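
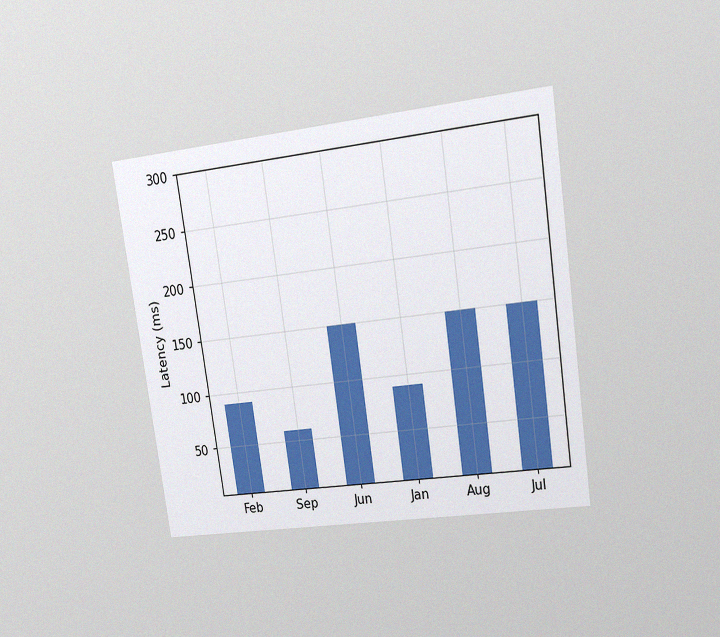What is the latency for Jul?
The chart is tilted about 8° counter-clockwise and viewed at a slight angle, with some photo noise. Reading along the chart's y-axis, the Jul bar reaches 150ms.

150ms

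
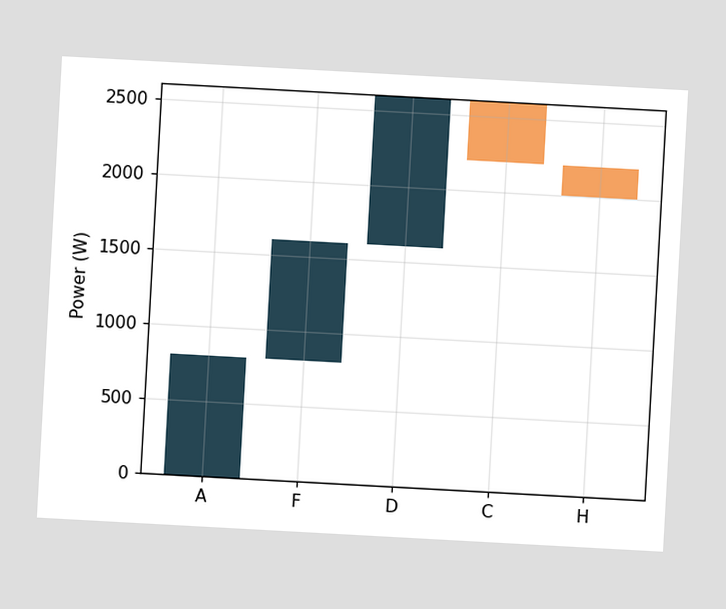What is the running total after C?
The chart is tilted about 3° clockwise. After C the running total reaches 2200W.

2200W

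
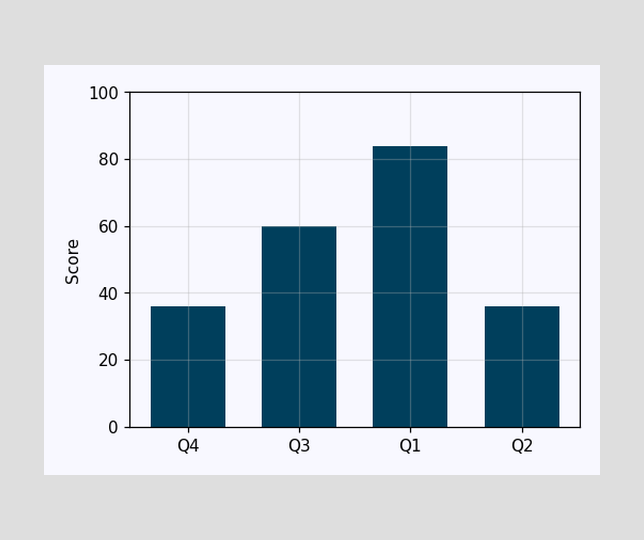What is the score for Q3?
60

Reading along the chart's y-axis, the Q3 bar reaches 60.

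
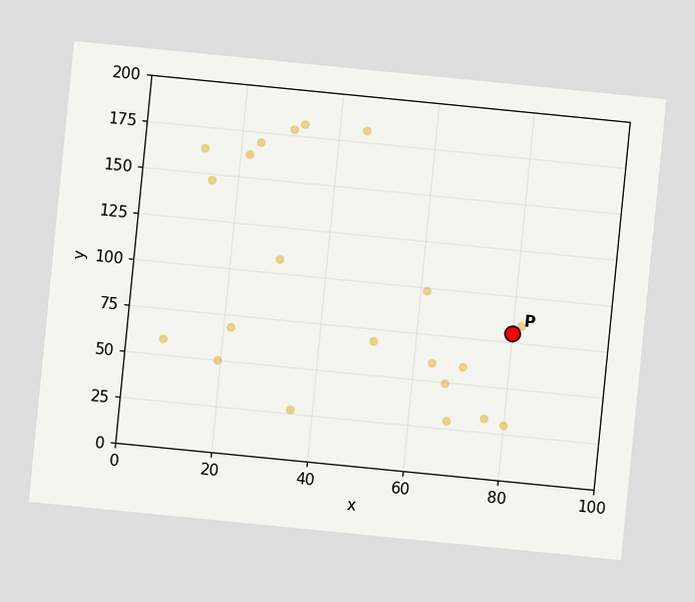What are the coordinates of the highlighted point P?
The chart is tilted about 6° clockwise. Following the gridlines from P to each axis, P sits at (80, 80).

(80, 80)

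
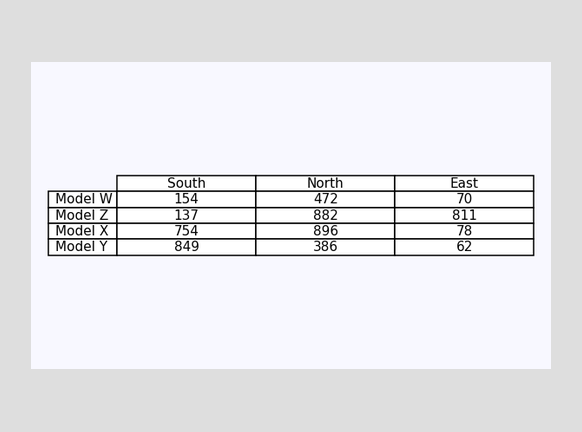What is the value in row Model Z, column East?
The (Model Z, East) cell reads 811.

811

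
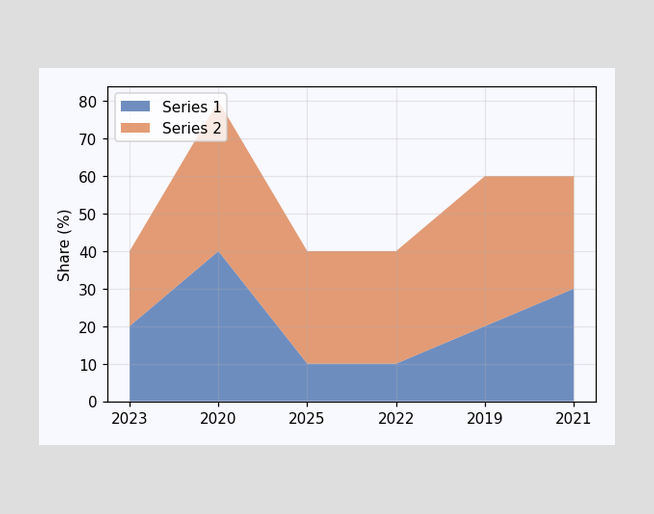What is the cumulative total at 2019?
60%

The stacked total at 2019 reaches 60%.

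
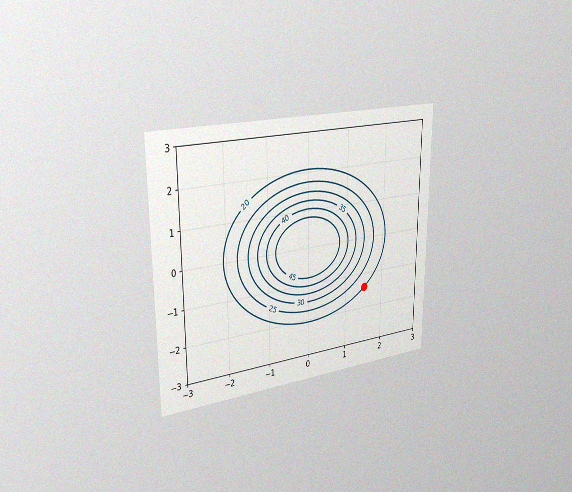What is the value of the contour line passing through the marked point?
20

The chart is viewed slightly from the left, with some photo noise. The marked point sits on the contour labelled 20.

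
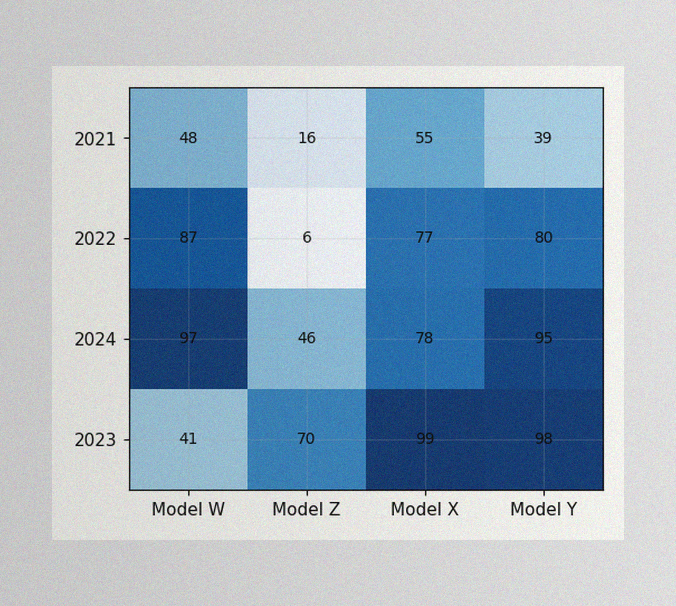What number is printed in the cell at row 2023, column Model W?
41

The image has some photo noise and uneven lighting. The (2023, Model W) cell reads 41.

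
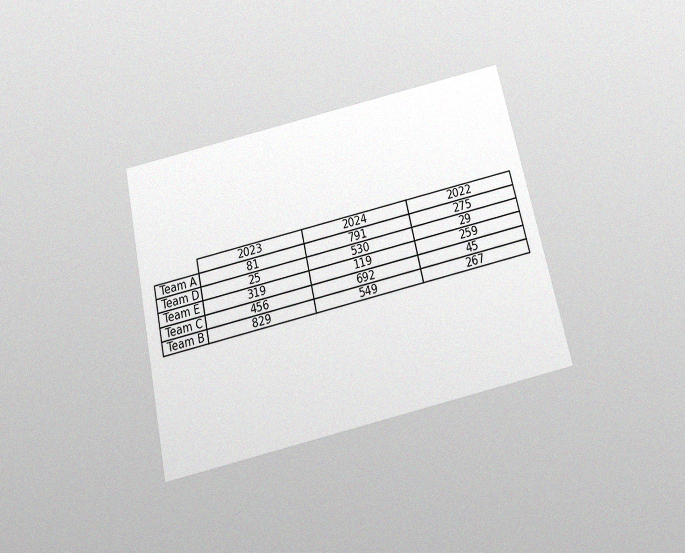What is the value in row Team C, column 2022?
45

The chart is tilted about 12° counter-clockwise and viewed slightly from below, with some photo noise. The (Team C, 2022) cell reads 45.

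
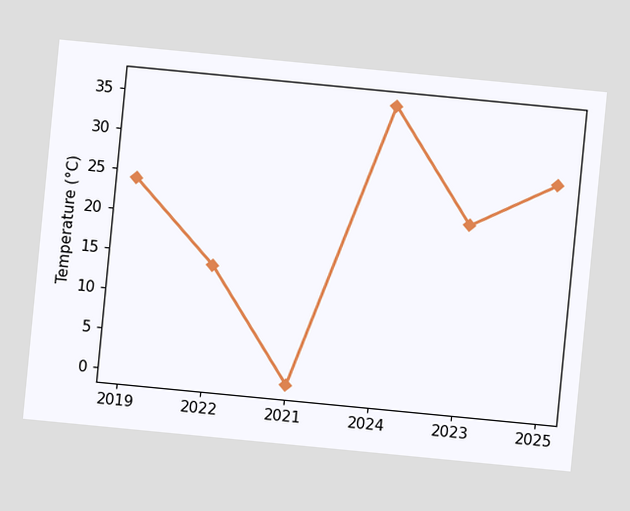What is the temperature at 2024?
36°C

The chart is tilted about 6° clockwise. At 2024, the line is at 36°C.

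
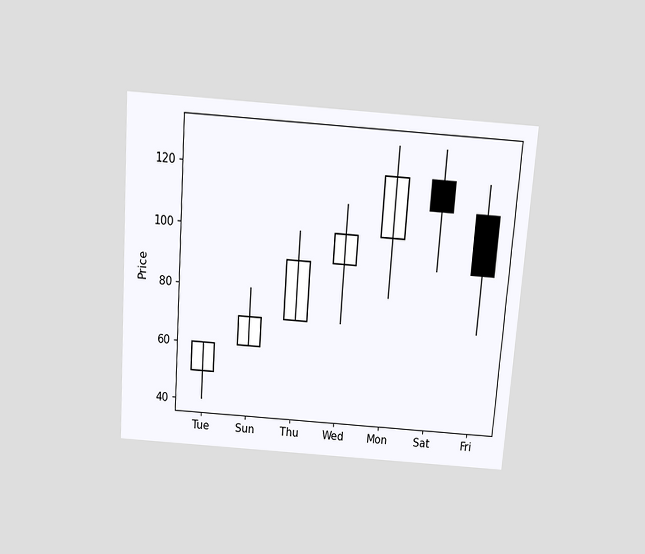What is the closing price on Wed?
100

The chart is tilted about 4° clockwise and viewed slightly from above. The Wed candle closes at 100.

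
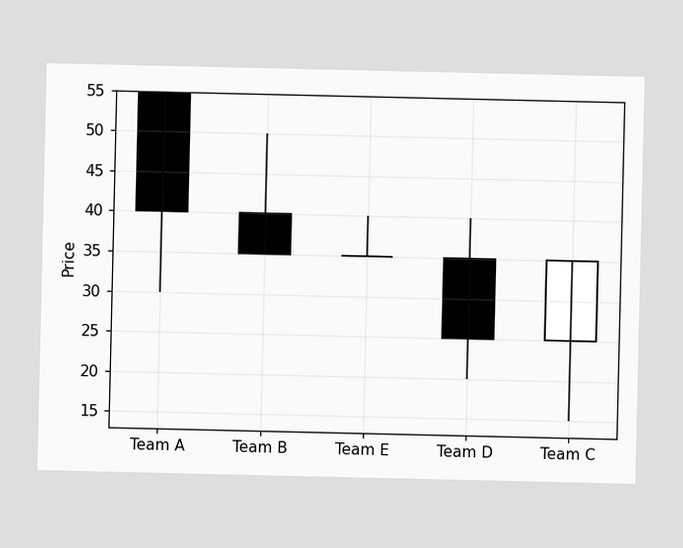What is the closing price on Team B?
The Team B candle closes at 35.

35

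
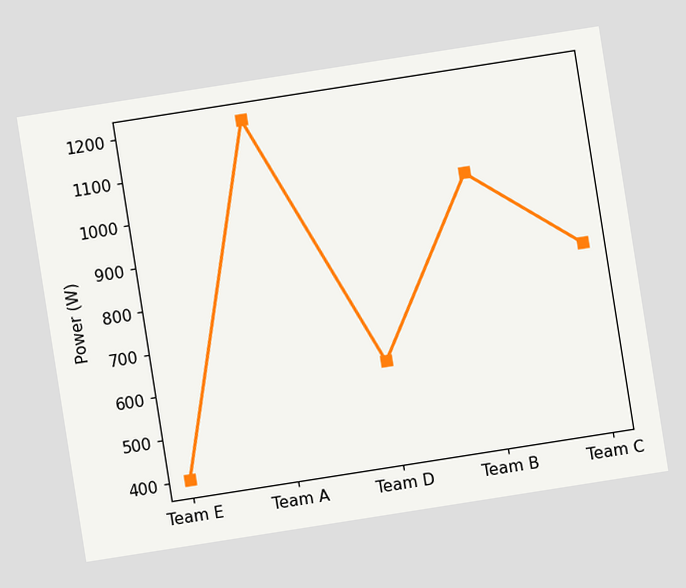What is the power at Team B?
1000W

The chart is tilted about 9° counter-clockwise. At Team B, the line is at 1000W.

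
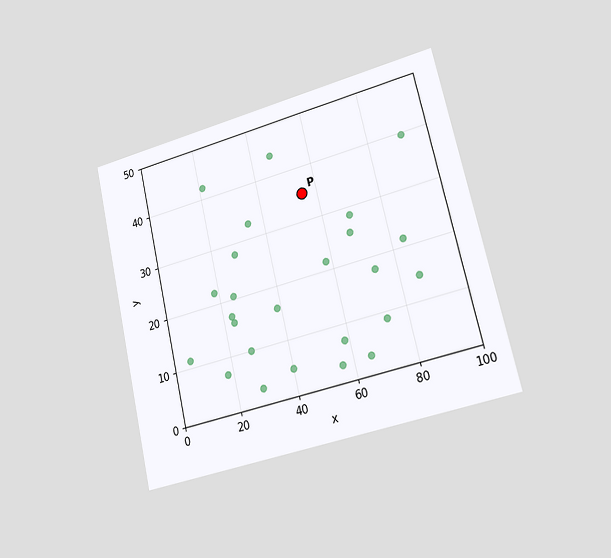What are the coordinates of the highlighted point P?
(55, 35)

The chart is tilted about 13° counter-clockwise and viewed slightly from the right. Following the gridlines from P to each axis, P sits at (55, 35).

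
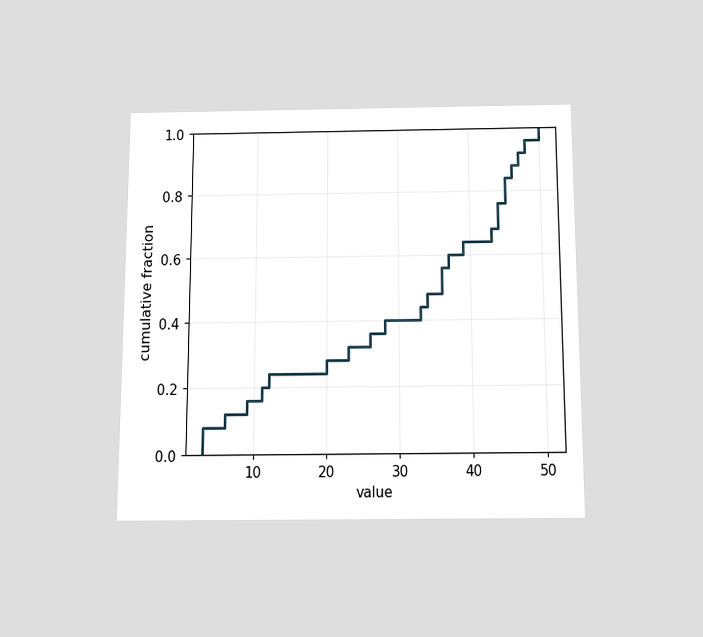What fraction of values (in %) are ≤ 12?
The chart is viewed slightly from below. At x=12 the ECDF step is at 24%.

24%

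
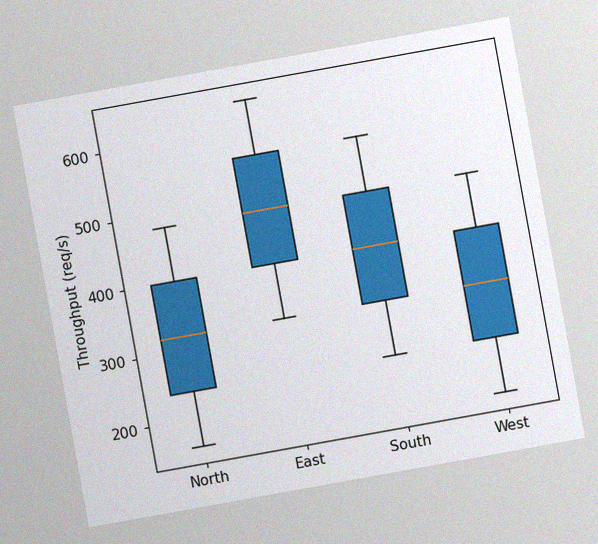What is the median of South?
400req/s

The chart is tilted about 10° counter-clockwise, with some photo noise. The median line in the South box sits at 400req/s.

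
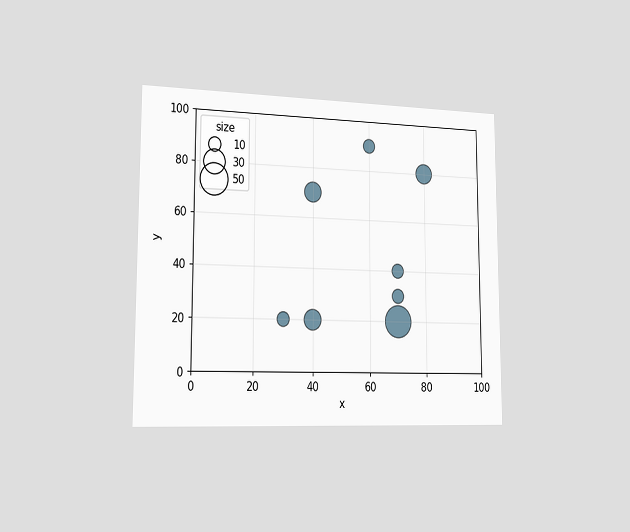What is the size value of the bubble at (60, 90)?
The chart is viewed slightly from the left. Matching the bubble at (60, 90) against the size legend gives 10.

10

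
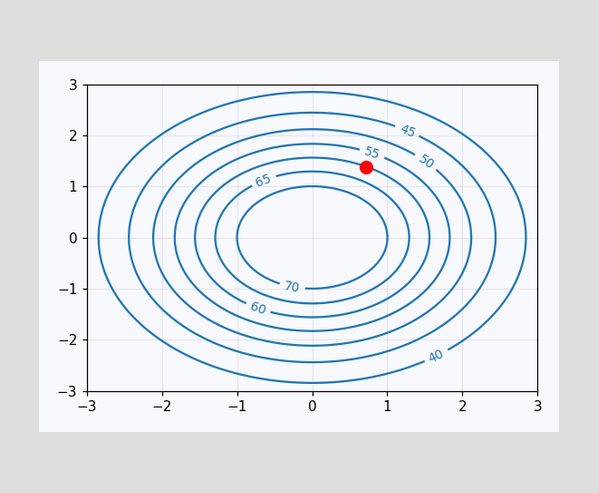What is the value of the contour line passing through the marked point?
60

The marked point sits on the contour labelled 60.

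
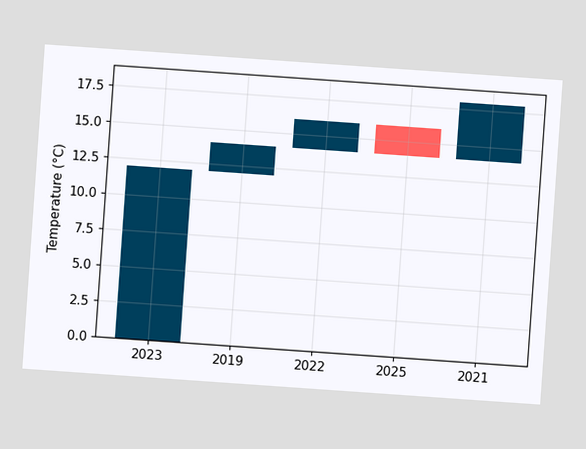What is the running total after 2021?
The chart is tilted about 4° clockwise. After 2021 the running total reaches 18°C.

18°C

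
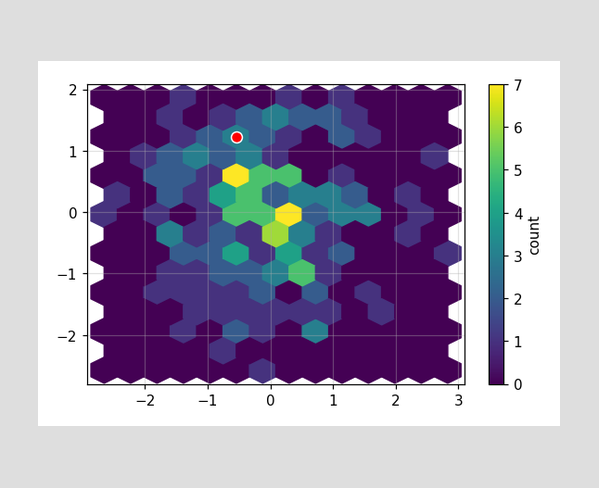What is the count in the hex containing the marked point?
3

The marked hex reads 3 on the colorbar.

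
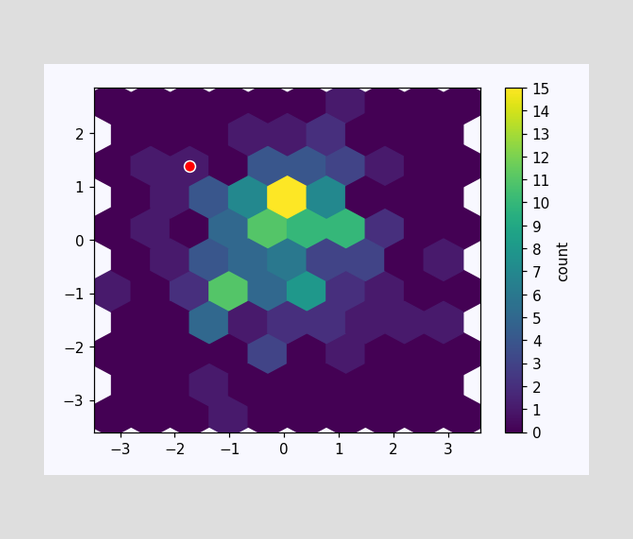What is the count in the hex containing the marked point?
The marked hex reads 1 on the colorbar.

1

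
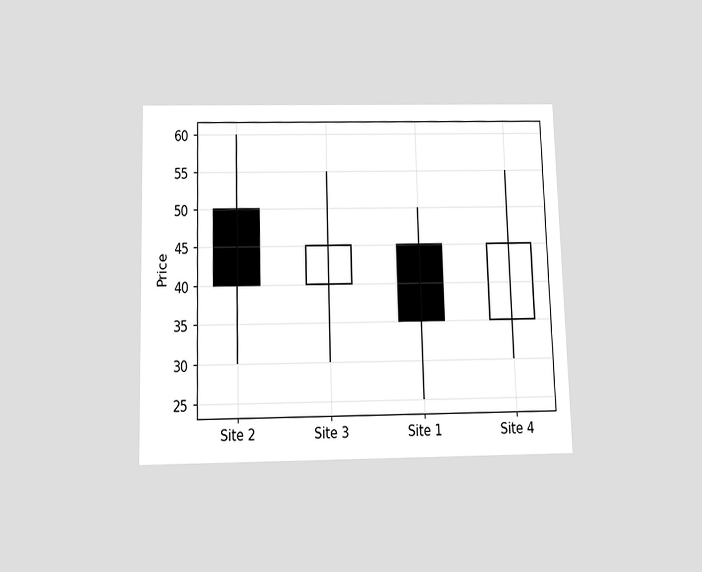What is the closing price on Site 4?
The chart is viewed slightly from below. The Site 4 candle closes at 45.

45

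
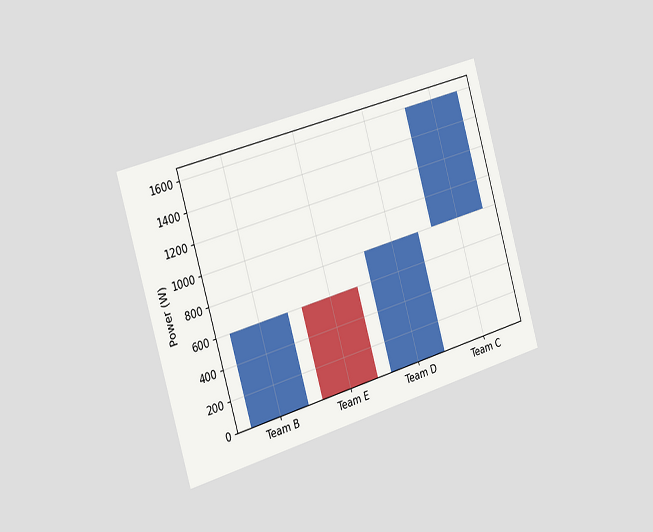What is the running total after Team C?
1600W

The chart is tilted about 16° counter-clockwise and viewed slightly from the left. After Team C the running total reaches 1600W.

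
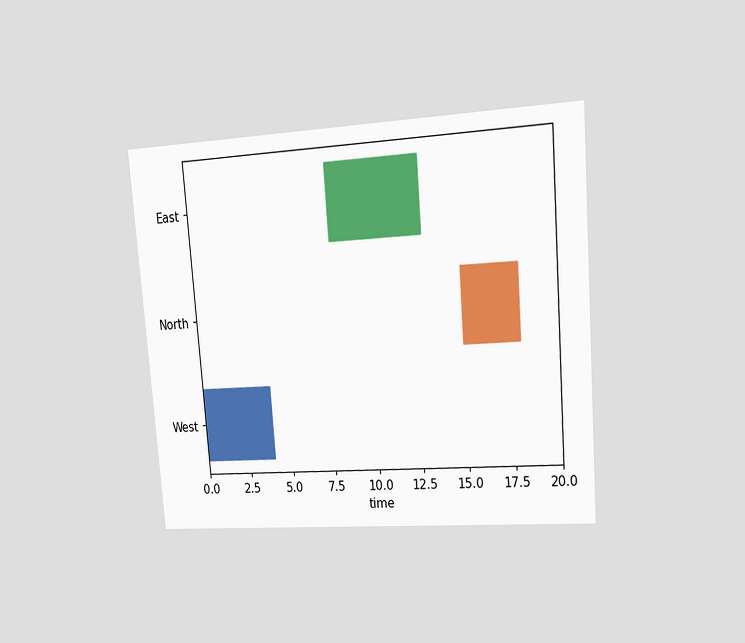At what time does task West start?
The chart is tilted about 4° counter-clockwise and viewed at a slight angle. The West bar begins at t=0.

0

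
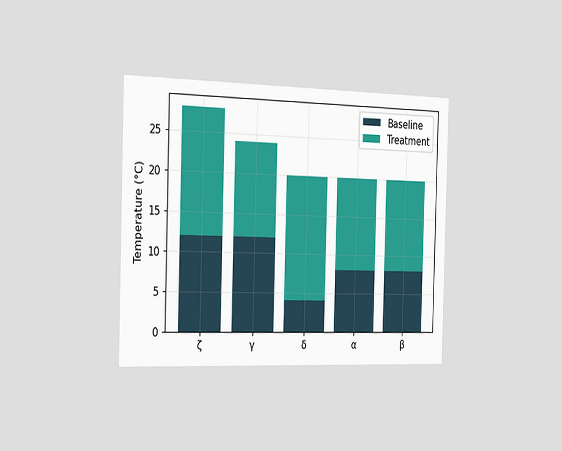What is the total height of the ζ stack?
28°C

The chart is viewed slightly from the left. The ζ stack's top reaches 28°C on the y-axis.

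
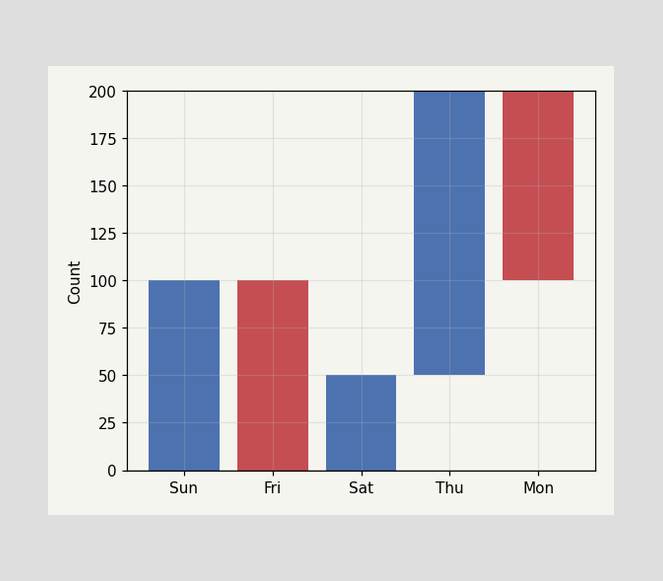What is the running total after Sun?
100

After Sun the running total reaches 100.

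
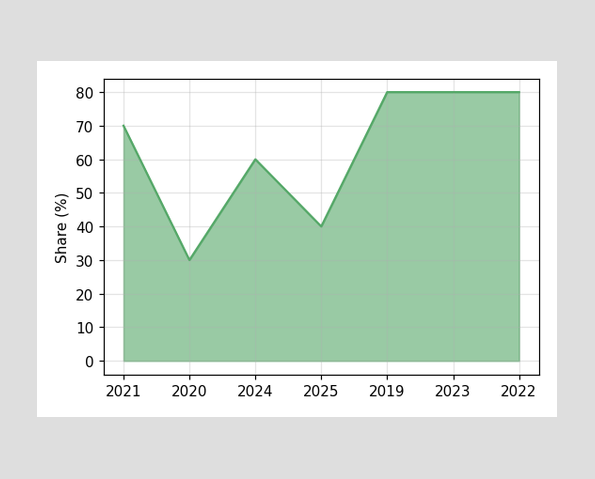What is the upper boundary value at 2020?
30%

At 2020 the upper boundary is at 30%.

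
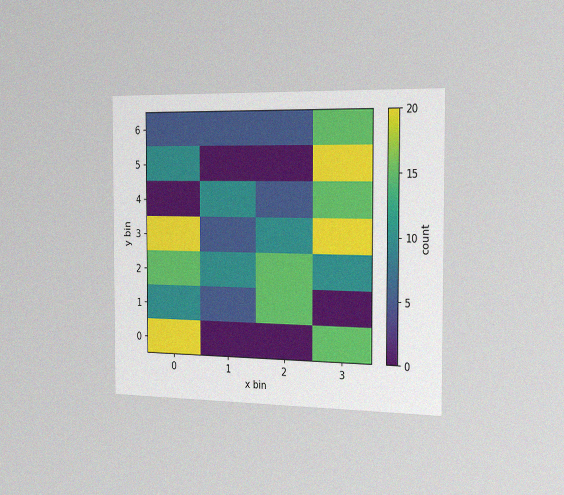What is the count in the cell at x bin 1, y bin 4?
10

The chart is viewed slightly from the right, with some photo noise. Matching the cell (1, 4) against the colorbar gives 10.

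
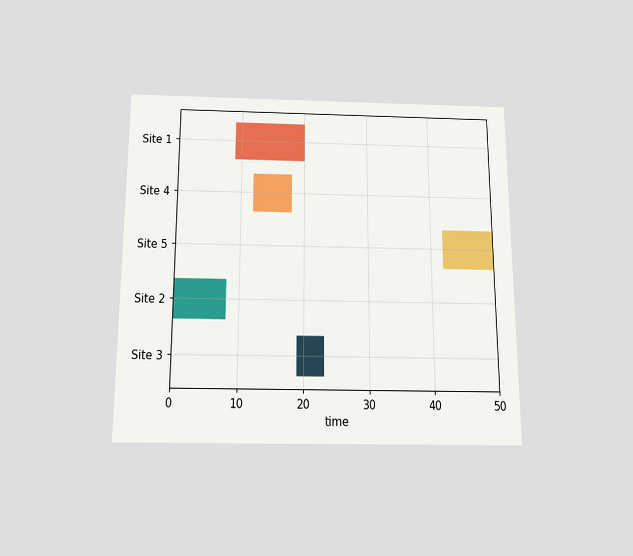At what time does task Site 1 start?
The chart is viewed slightly from below. The Site 1 bar begins at t=9.

9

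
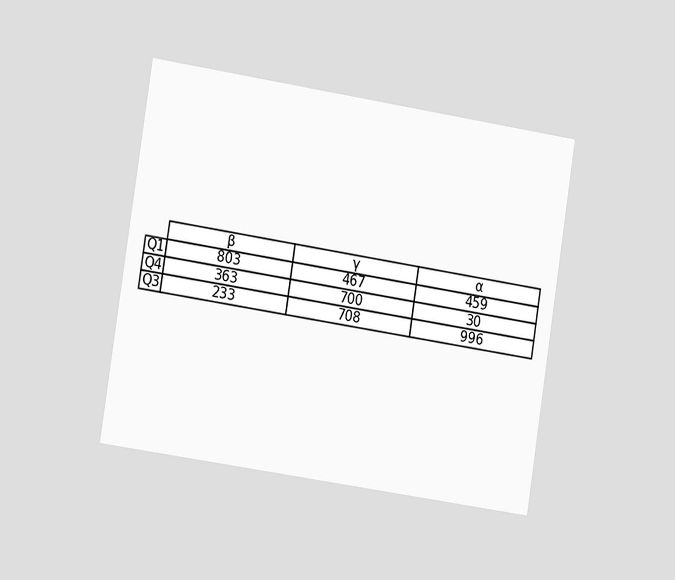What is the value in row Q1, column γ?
The chart is tilted about 9° clockwise and viewed slightly from the left. The (Q1, γ) cell reads 467.

467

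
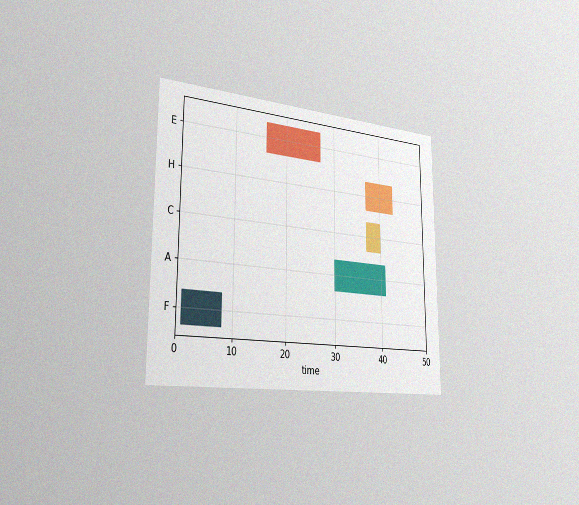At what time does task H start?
The chart is viewed slightly from the left, with some photo noise. The H bar begins at t=37.

37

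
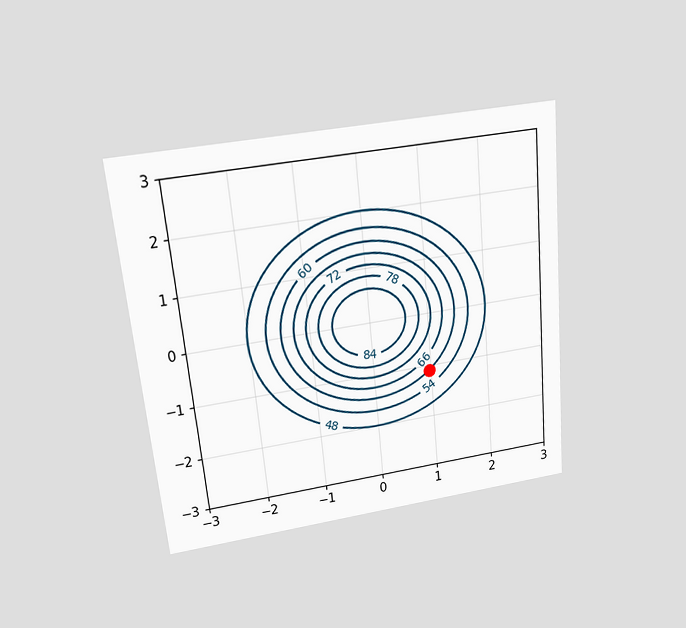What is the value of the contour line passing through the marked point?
60

The chart is tilted about 5° counter-clockwise and viewed slightly from above. The marked point sits on the contour labelled 60.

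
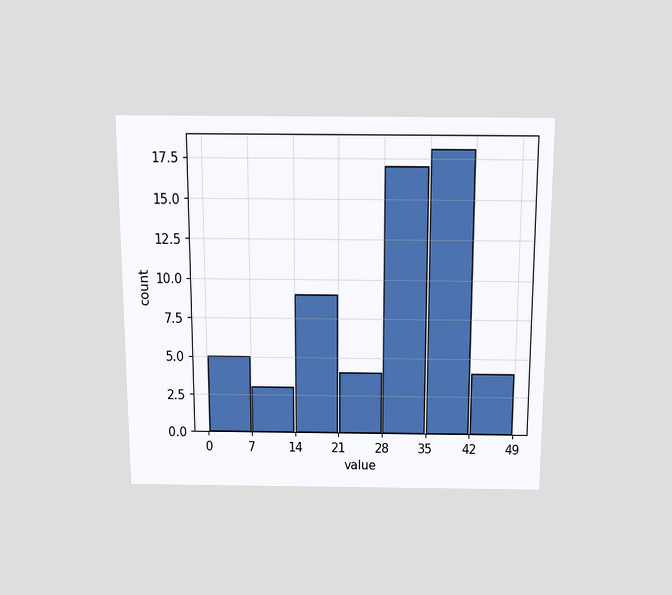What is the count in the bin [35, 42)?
The chart is viewed slightly from above. The [35, 42) bin has height 18.

18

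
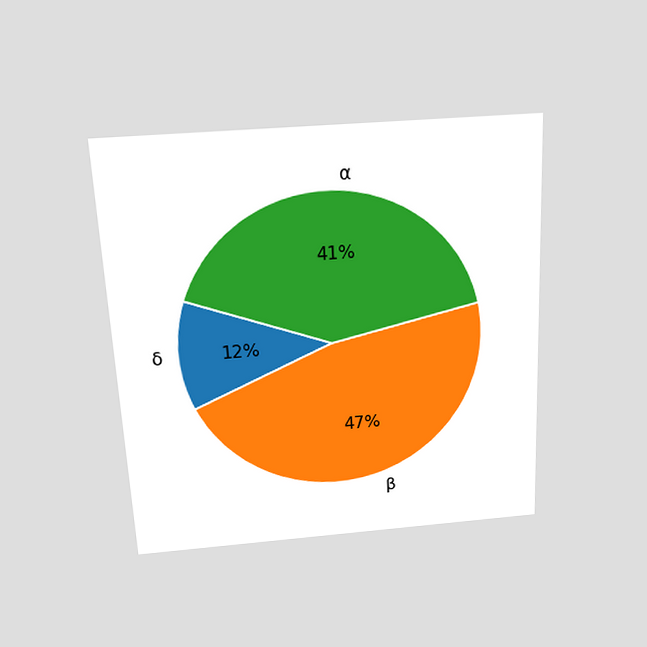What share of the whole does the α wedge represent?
The chart is tilted about 3° counter-clockwise and viewed slightly from above. The α slice takes up 41% of the pie.

41%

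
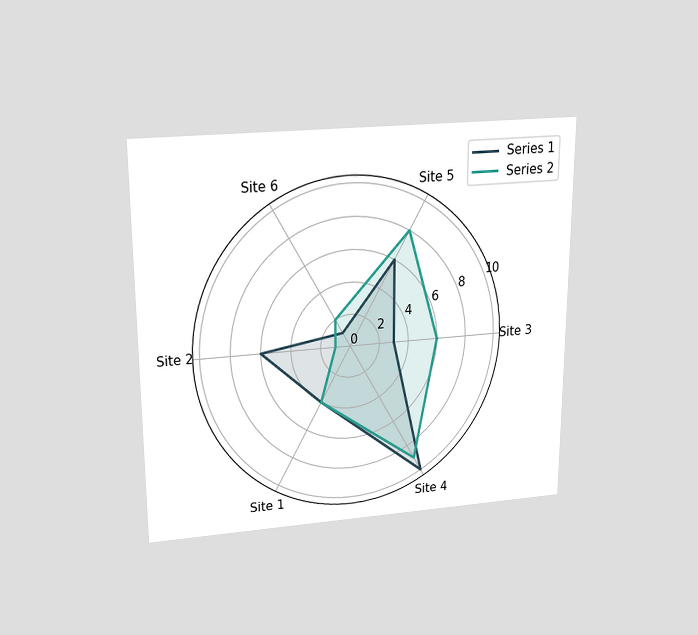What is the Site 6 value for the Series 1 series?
1

The chart is viewed slightly from above. On the Site 6 axis, Series 1 reaches 1.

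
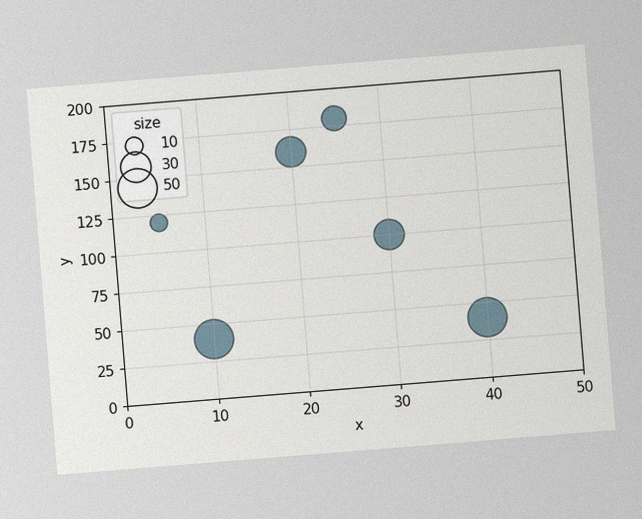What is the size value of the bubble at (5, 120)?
10

The chart is tilted about 5° counter-clockwise, with some photo noise. Matching the bubble at (5, 120) against the size legend gives 10.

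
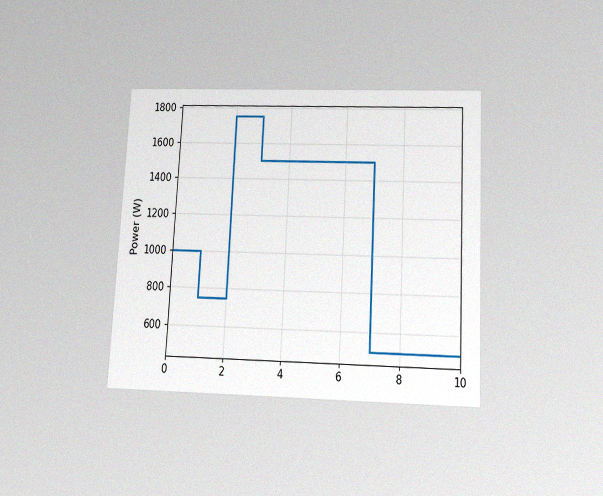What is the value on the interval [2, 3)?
1750W

The chart is tilted about 3° clockwise and viewed slightly from below, with some photo noise. On [2, 3) the step sits at 1750W.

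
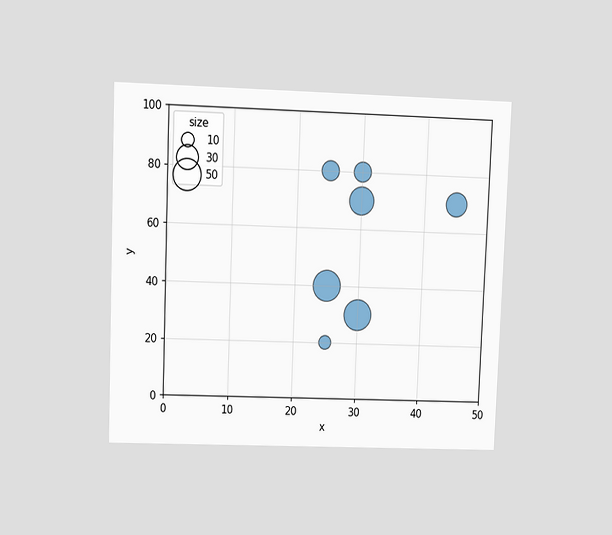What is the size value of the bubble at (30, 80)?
The chart is tilted about 2° clockwise and viewed at a slight angle. Matching the bubble at (30, 80) against the size legend gives 20.

20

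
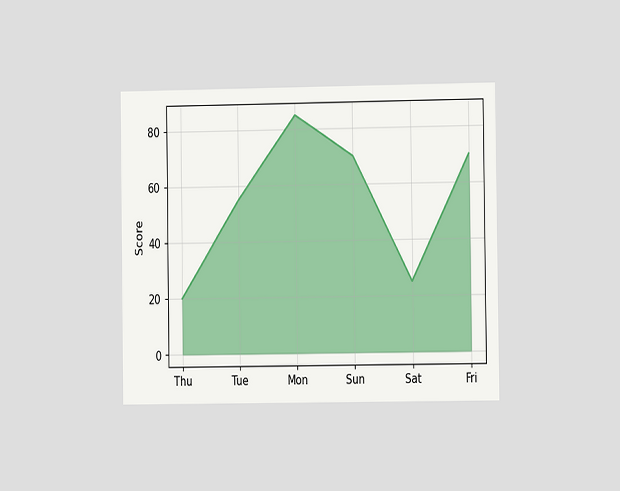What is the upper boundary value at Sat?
25

The chart is viewed at a slight angle. At Sat the upper boundary is at 25.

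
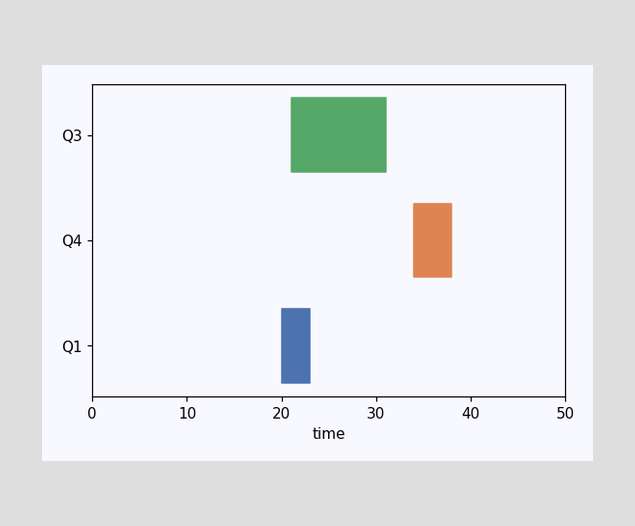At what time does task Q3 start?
The Q3 bar begins at t=21.

21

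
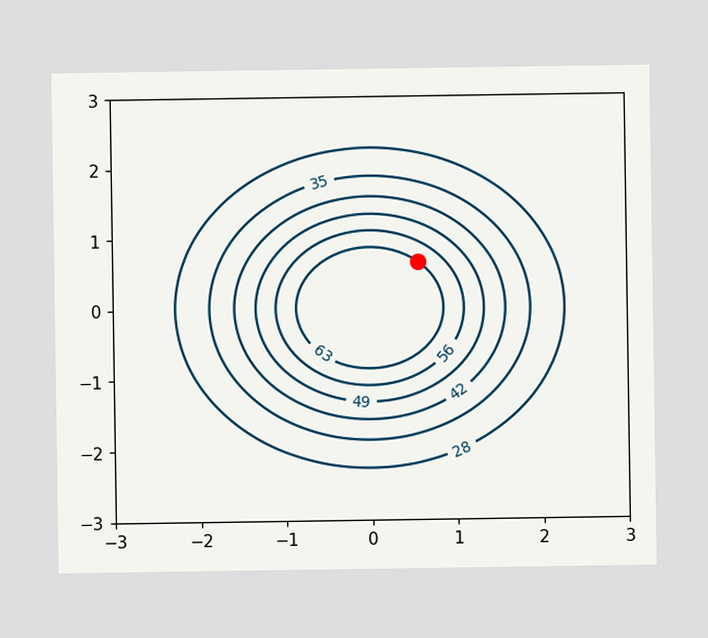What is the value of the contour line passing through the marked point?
The marked point sits on the contour labelled 63.

63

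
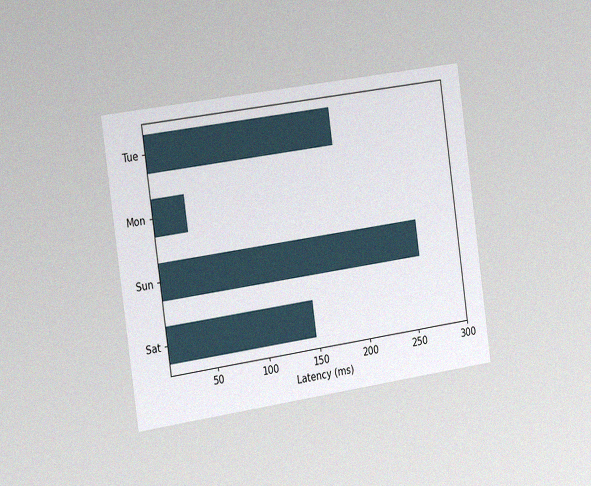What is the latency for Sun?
259ms

The chart is tilted about 8° counter-clockwise and viewed slightly from the left, with some photo noise. Reading along the chart's x-axis, the Sun bar reaches 259ms.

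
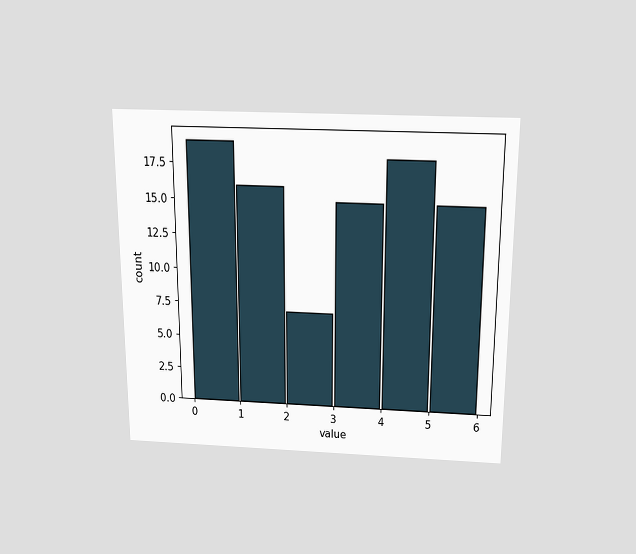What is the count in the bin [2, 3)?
The chart is viewed slightly from above. The [2, 3) bin has height 7.

7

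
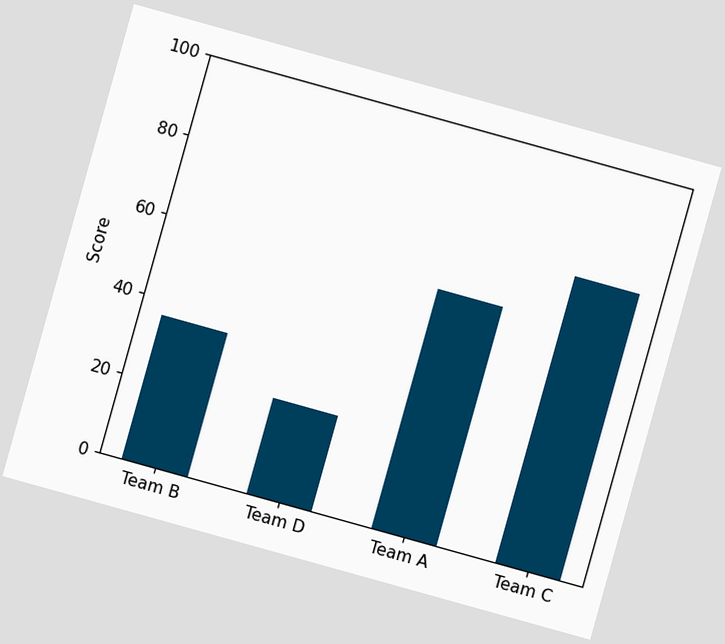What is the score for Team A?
The chart is tilted about 16° clockwise. Reading along the chart's y-axis, the Team A bar reaches 60.

60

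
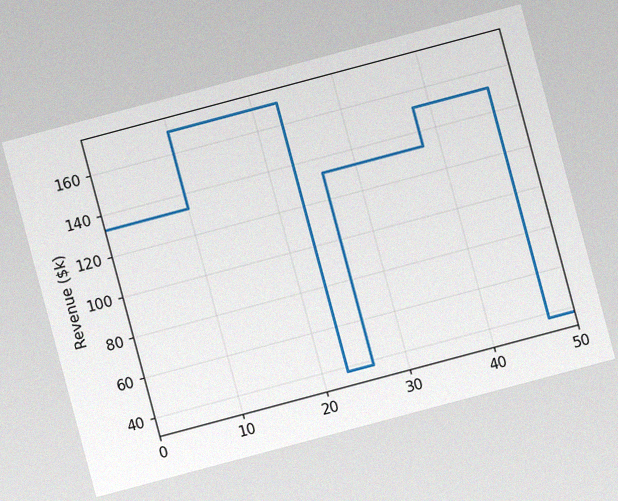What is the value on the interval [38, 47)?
The chart is tilted about 15° counter-clockwise, with some photo noise. On [38, 47) the step sits at $152k.

$152k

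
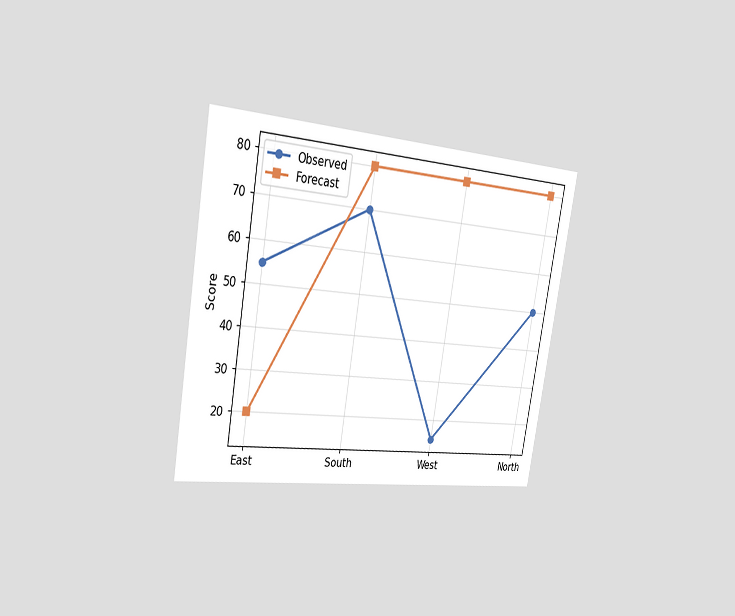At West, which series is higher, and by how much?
The chart is tilted about 10° clockwise and viewed slightly from the left. At West, Forecast sits above the other line by 65.

Forecast, by 65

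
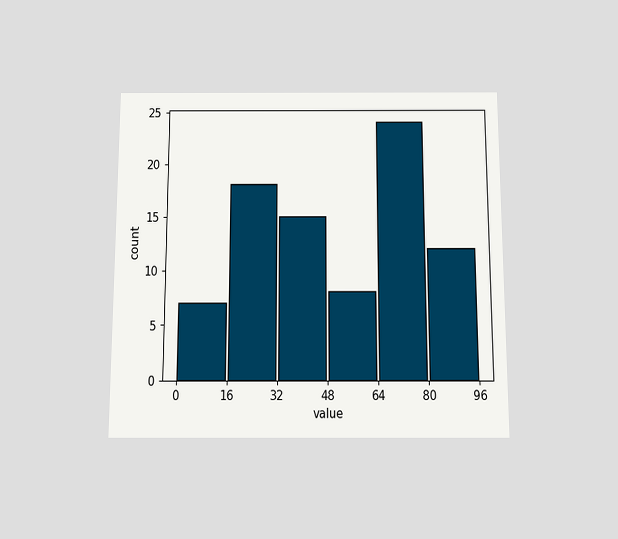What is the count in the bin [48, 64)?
The chart is viewed slightly from below. The [48, 64) bin has height 8.

8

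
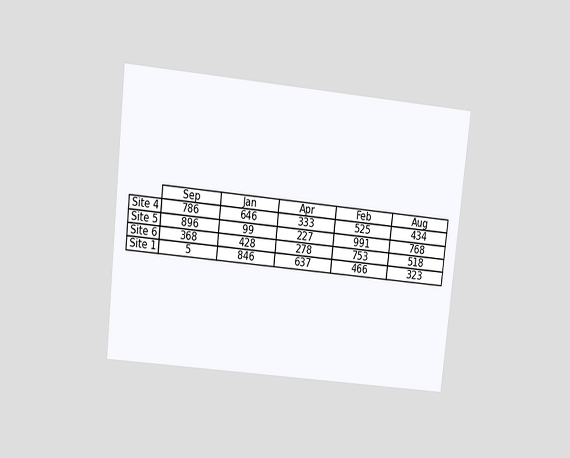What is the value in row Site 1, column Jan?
The chart is tilted about 6° clockwise and viewed at a slight angle. The (Site 1, Jan) cell reads 846.

846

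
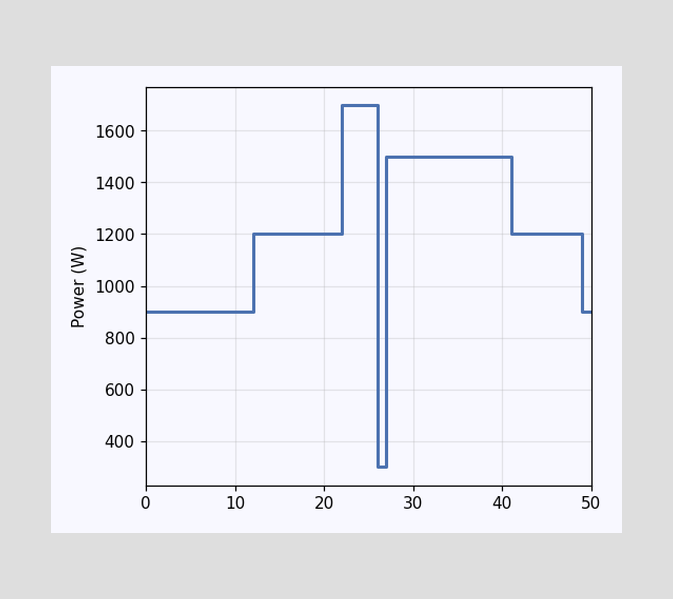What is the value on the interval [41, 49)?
On [41, 49) the step sits at 1200W.

1200W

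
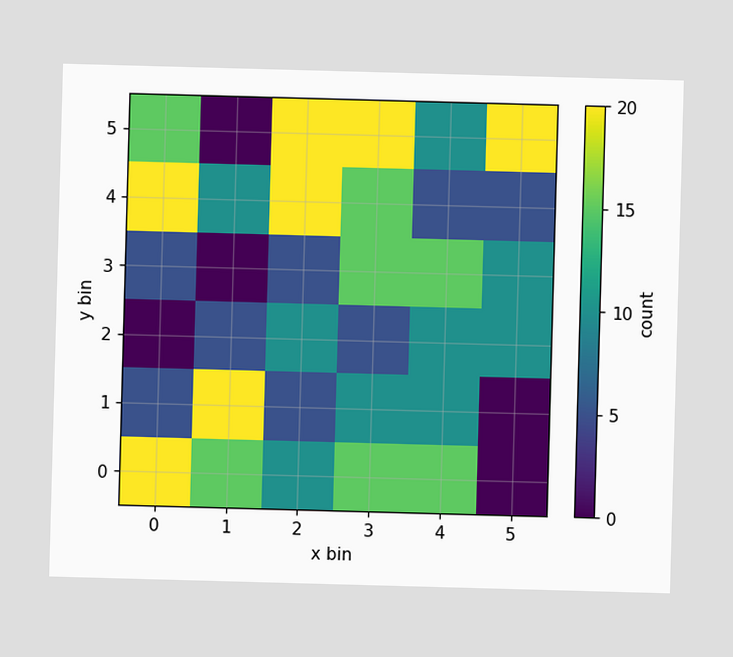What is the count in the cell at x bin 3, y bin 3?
15

Matching the cell (3, 3) against the colorbar gives 15.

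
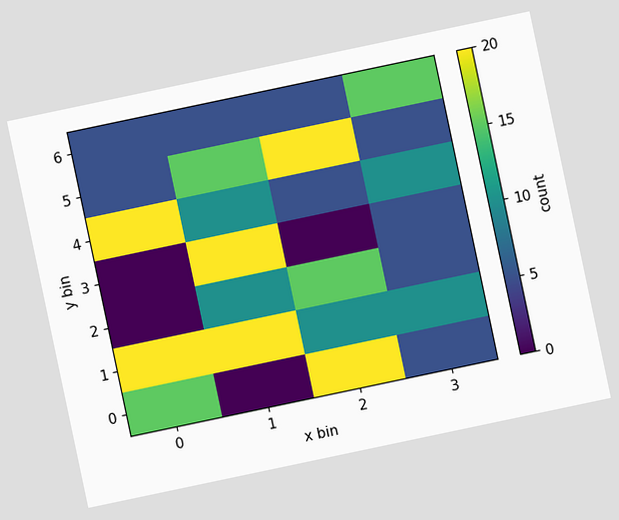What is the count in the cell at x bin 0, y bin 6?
The chart is tilted about 12° counter-clockwise. Matching the cell (0, 6) against the colorbar gives 5.

5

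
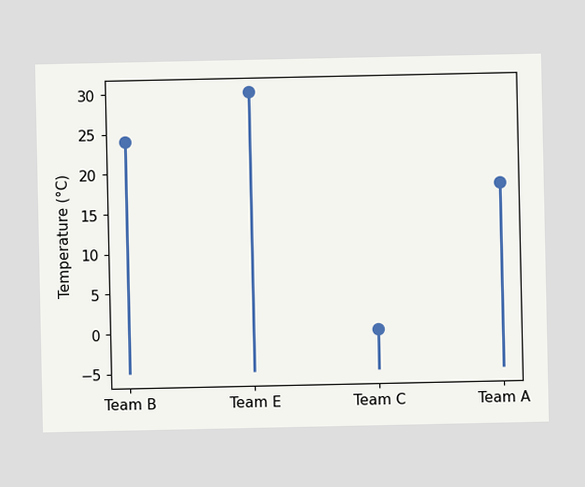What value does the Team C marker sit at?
The Team C marker sits at 0°C.

0°C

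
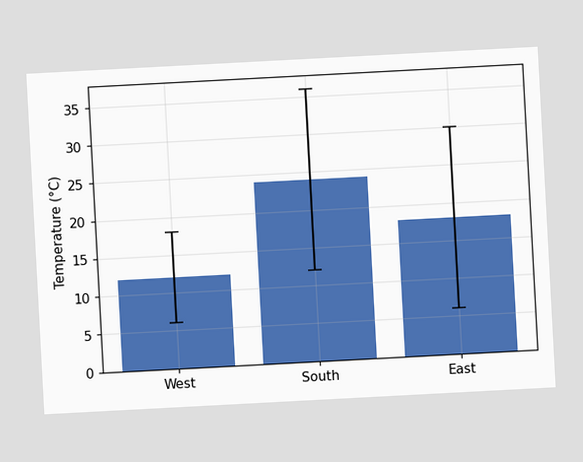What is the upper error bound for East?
30°C

The chart is tilted about 3° counter-clockwise. The East bar's upper whisker reaches 30°C.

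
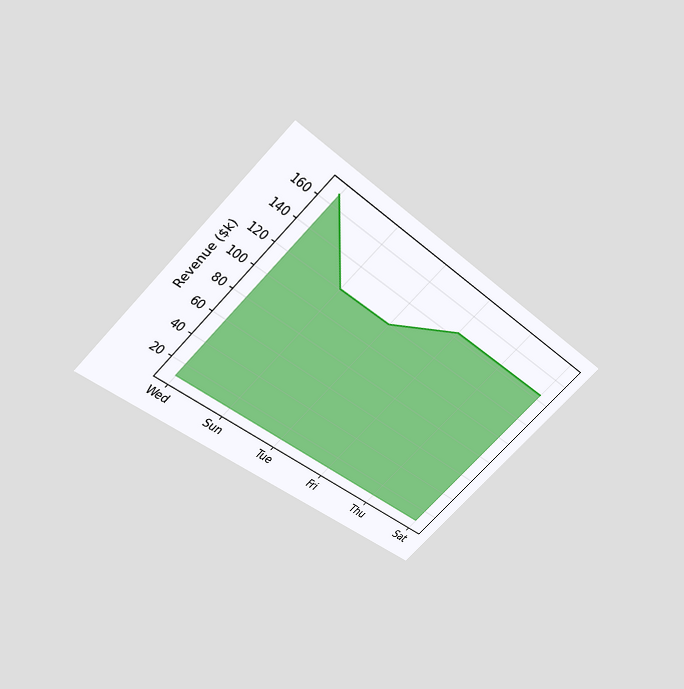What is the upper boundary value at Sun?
The chart is tilted about 45° clockwise and viewed slightly from above. At Sun the upper boundary is at $120k.

$120k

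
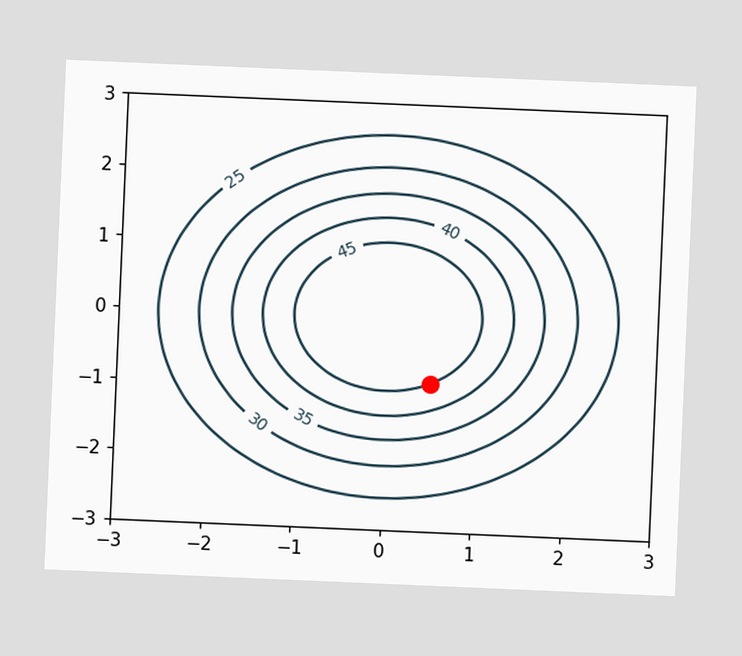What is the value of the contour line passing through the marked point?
The chart is tilted about 2° clockwise. The marked point sits on the contour labelled 45.

45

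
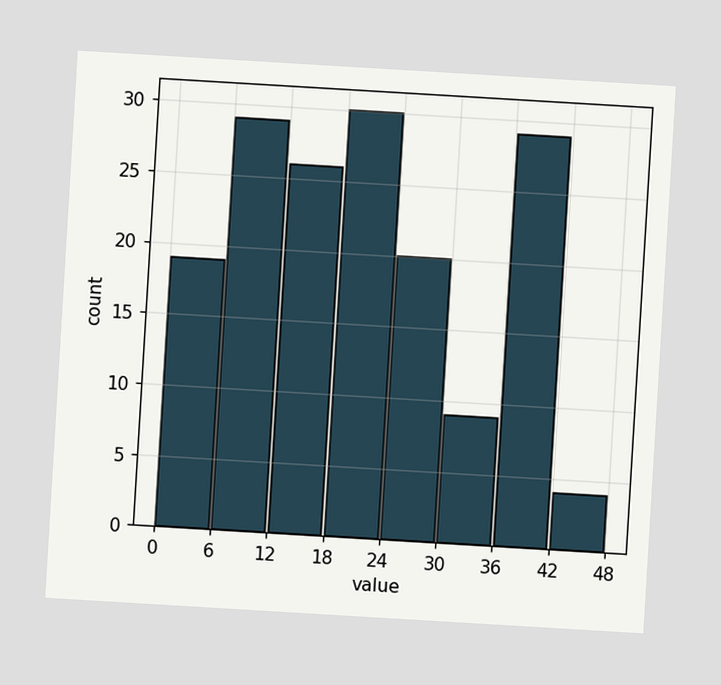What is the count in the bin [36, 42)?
The chart is tilted about 3° clockwise. The [36, 42) bin has height 29.

29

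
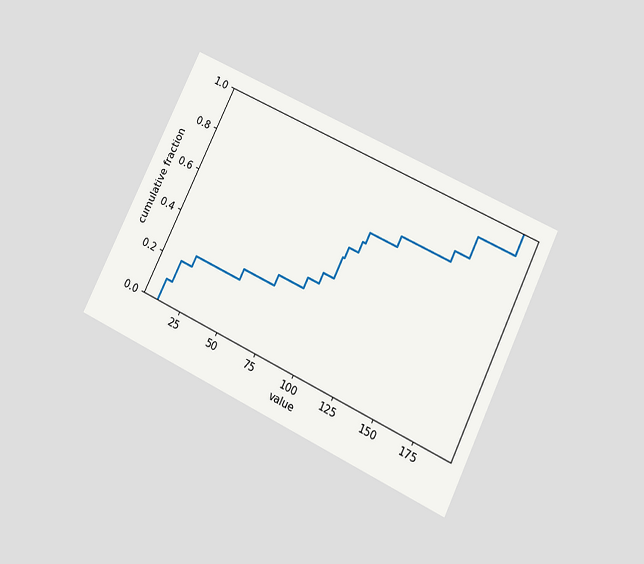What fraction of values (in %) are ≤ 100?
The chart is tilted about 26° clockwise and viewed at a slight angle. At x=100 the ECDF step is at 55%.

55%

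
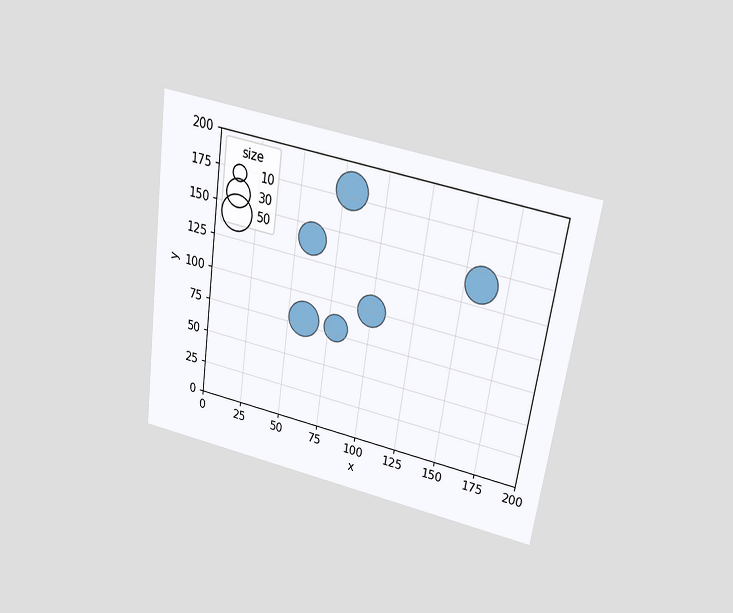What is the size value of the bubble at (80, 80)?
The chart is tilted about 8° clockwise and viewed slightly from above. Matching the bubble at (80, 80) against the size legend gives 30.

30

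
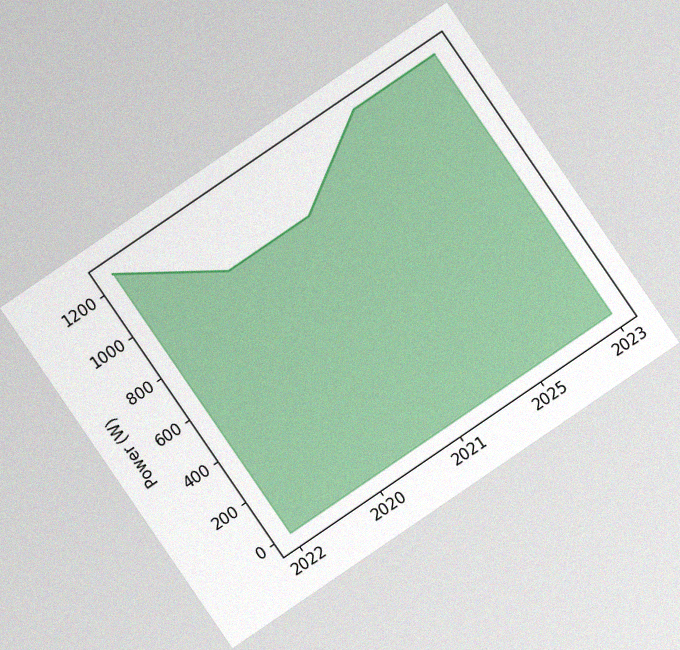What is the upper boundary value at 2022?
1250W

The chart is tilted about 34° counter-clockwise, with some photo noise. At 2022 the upper boundary is at 1250W.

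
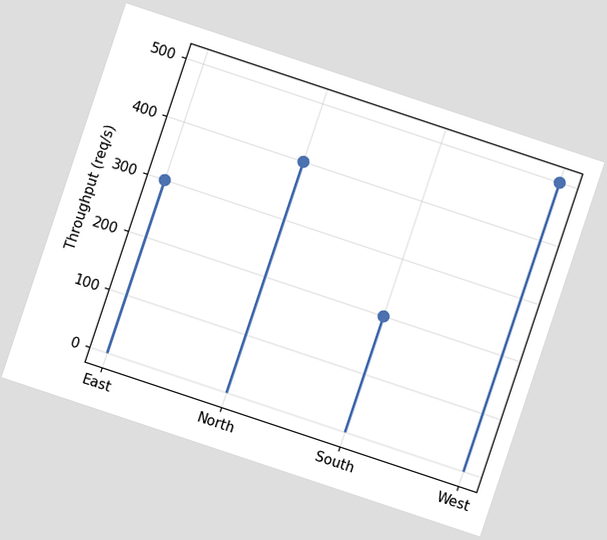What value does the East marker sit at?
The chart is tilted about 18° clockwise. The East marker sits at 300req/s.

300req/s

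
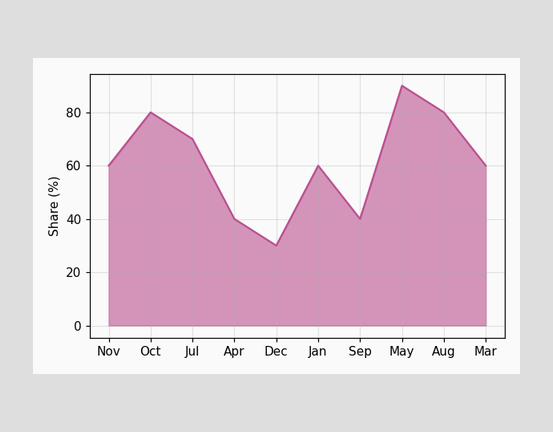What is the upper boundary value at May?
90%

At May the upper boundary is at 90%.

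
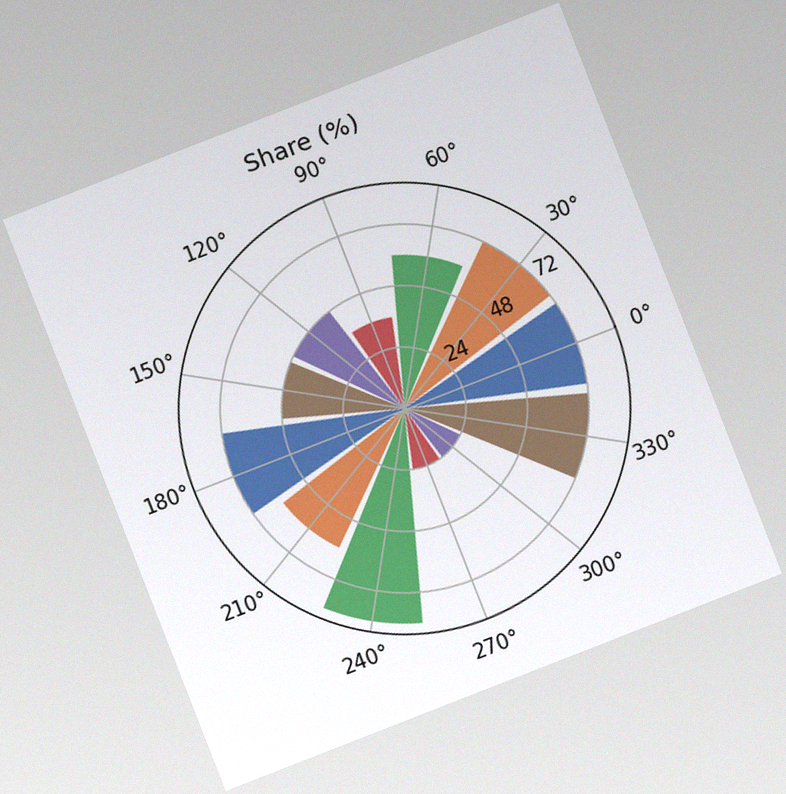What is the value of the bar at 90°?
The chart is tilted about 21° counter-clockwise, with some photo noise. The bar at 90° reaches 36% on the radial axis.

36%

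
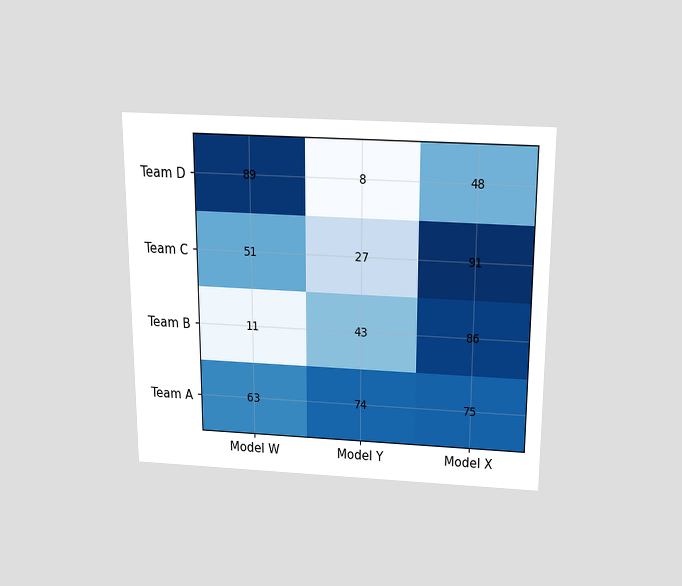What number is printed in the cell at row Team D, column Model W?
89

The chart is viewed slightly from above. The (Team D, Model W) cell reads 89.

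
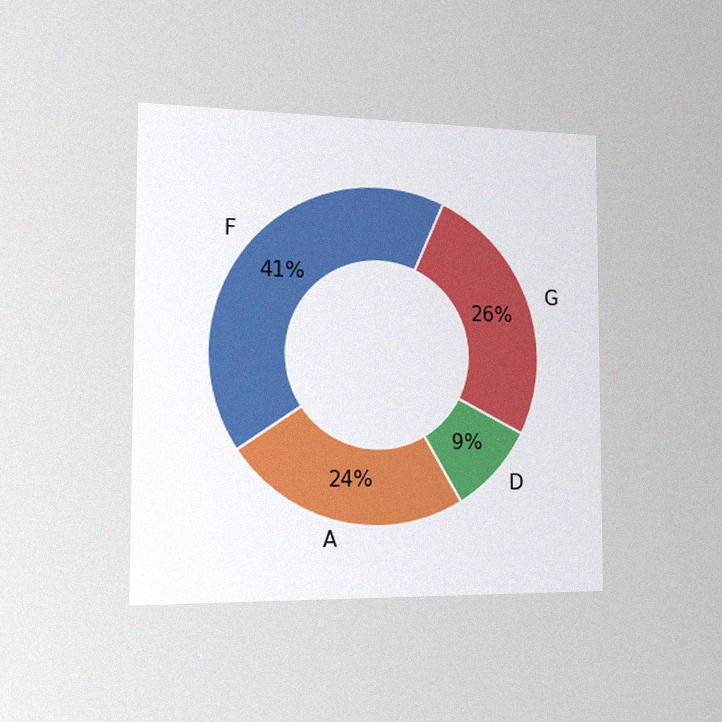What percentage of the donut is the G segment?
26%

The chart is viewed slightly from the left, with some photo noise. The G segment takes up 26% of the ring.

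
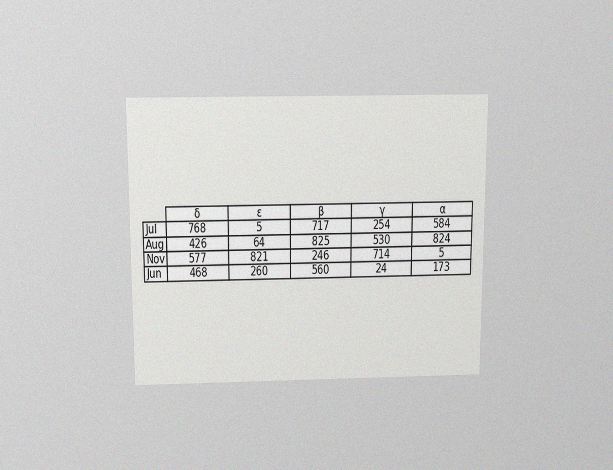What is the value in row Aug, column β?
825

The chart is viewed slightly from above, with some photo noise. The (Aug, β) cell reads 825.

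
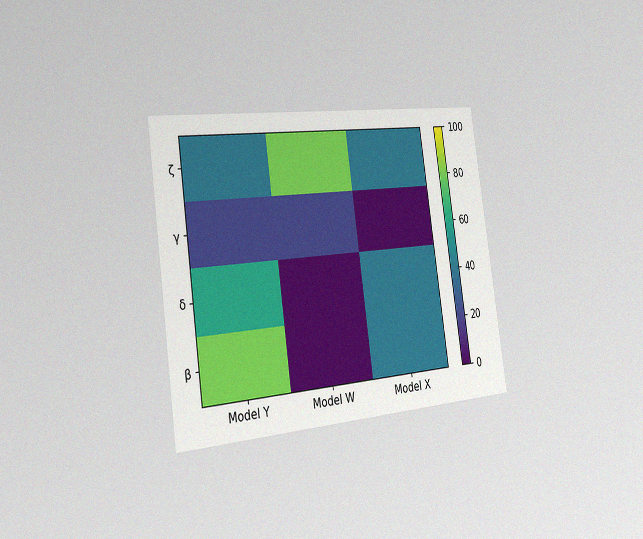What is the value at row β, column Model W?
0

The chart is tilted about 8° counter-clockwise and viewed slightly from the left, with some photo noise. Matching cell (β, Model W) against the colorbar gives 0.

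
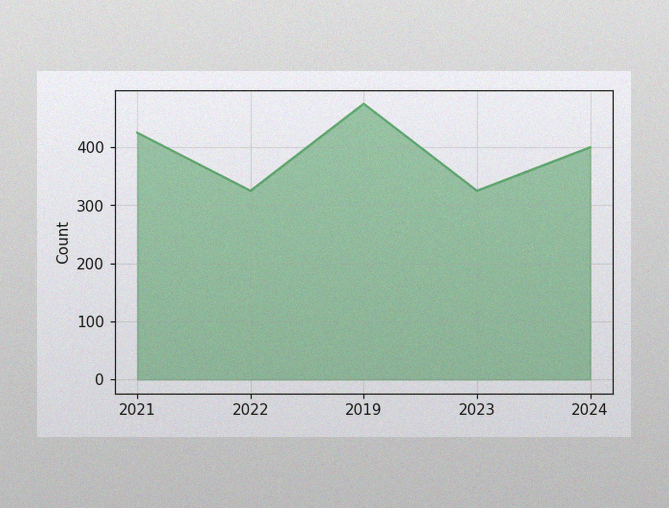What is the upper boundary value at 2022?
The image has some photo noise and uneven lighting. At 2022 the upper boundary is at 325.

325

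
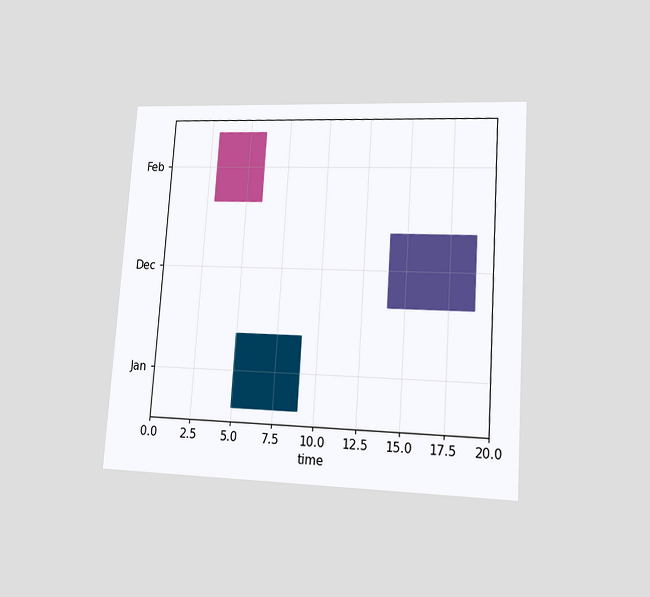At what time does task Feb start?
The chart is tilted about 4° clockwise and viewed at a slight angle. The Feb bar begins at t=3.

3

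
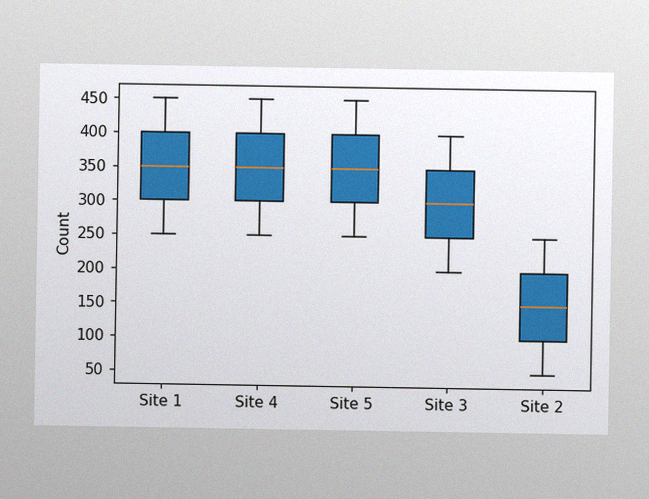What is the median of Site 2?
The image has some photo noise and uneven lighting. The median line in the Site 2 box sits at 150.

150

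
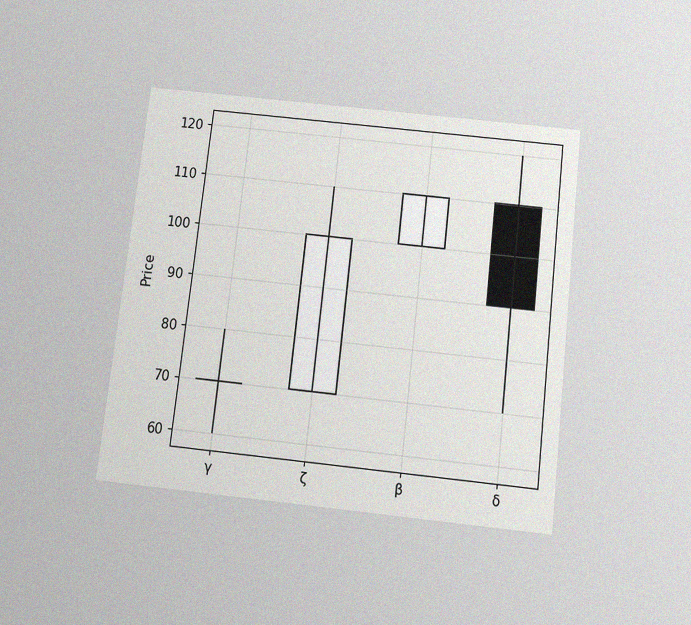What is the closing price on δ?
90

The chart is tilted about 6° clockwise and viewed slightly from below, with some photo noise. The δ candle closes at 90.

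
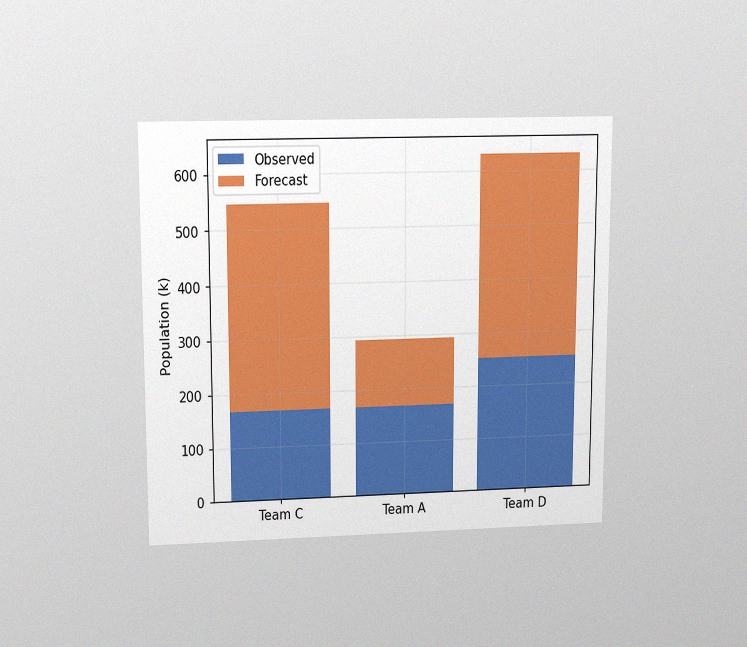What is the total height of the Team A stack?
The chart is viewed slightly from above, with some photo noise. The Team A stack's top reaches 294k on the y-axis.

294k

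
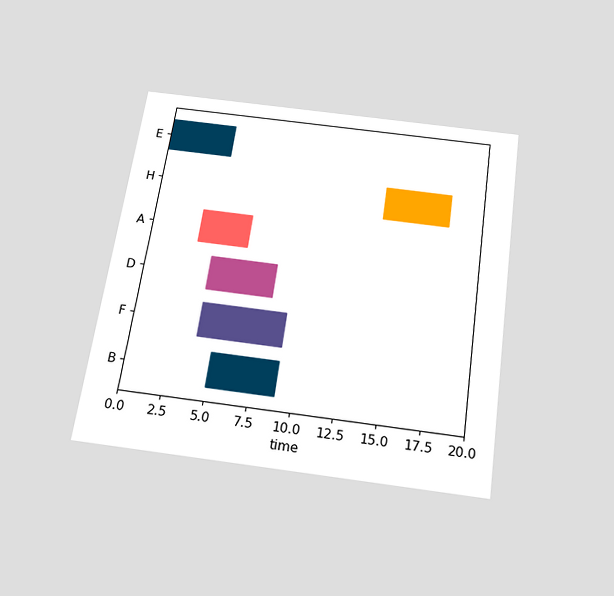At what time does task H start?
14

The chart is tilted about 8° clockwise and viewed slightly from below. The H bar begins at t=14.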